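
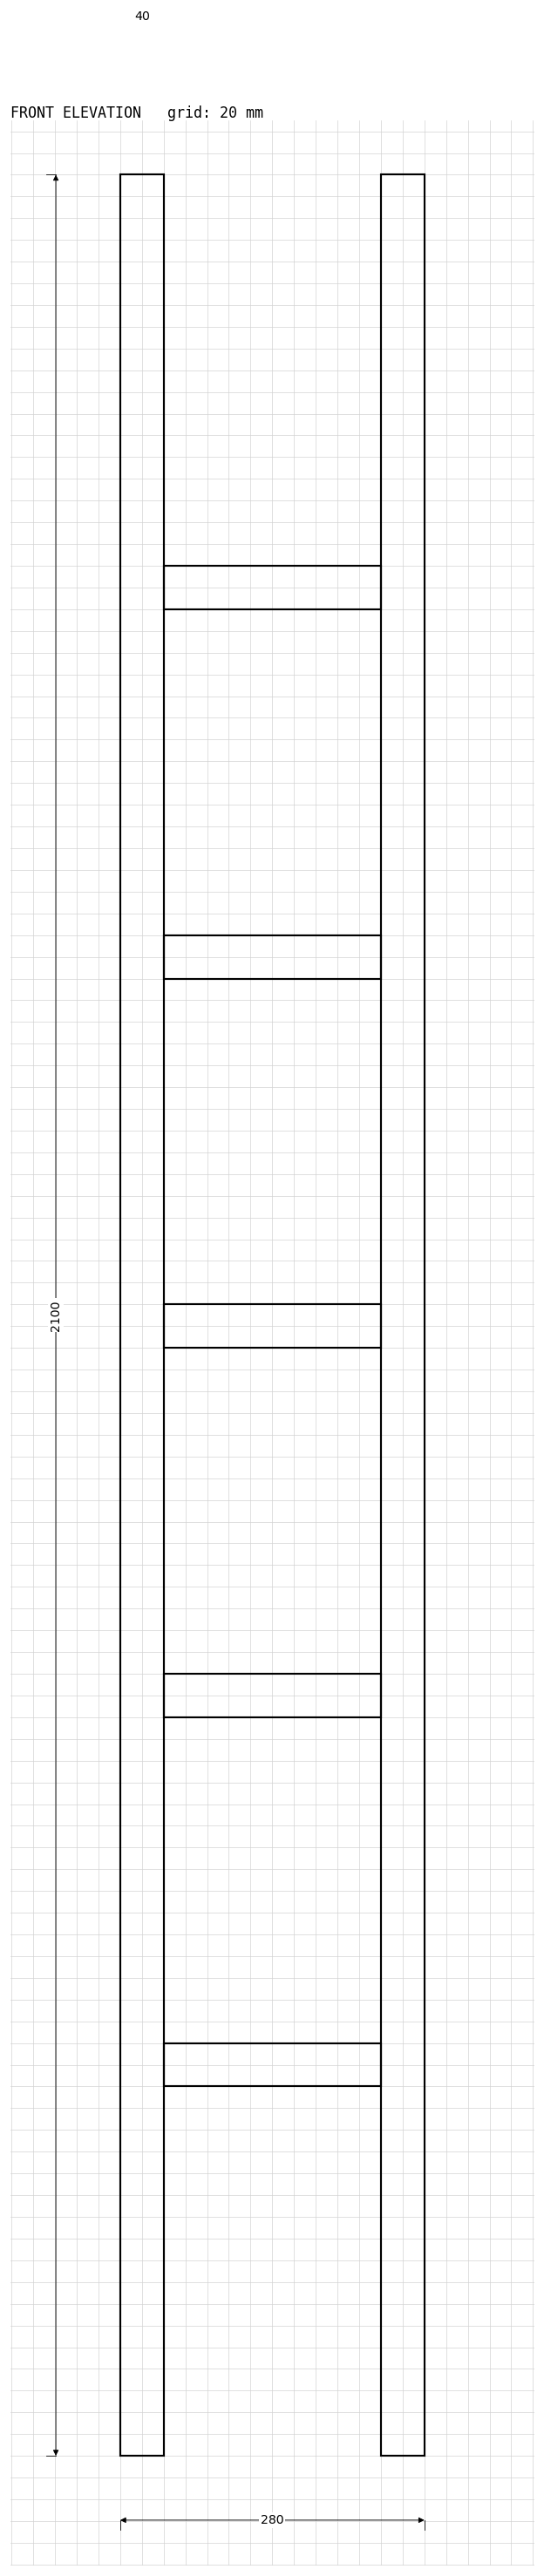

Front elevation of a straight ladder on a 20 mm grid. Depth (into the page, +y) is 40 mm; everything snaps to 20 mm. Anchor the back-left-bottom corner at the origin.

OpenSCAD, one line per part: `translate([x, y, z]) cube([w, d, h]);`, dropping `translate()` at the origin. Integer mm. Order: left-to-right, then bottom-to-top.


cube([40, 40, 2100]);
translate([40, 0, 340]) cube([200, 40, 40]);
translate([40, 0, 680]) cube([200, 40, 40]);
translate([40, 0, 1020]) cube([200, 40, 40]);
translate([40, 0, 1360]) cube([200, 40, 40]);
translate([40, 0, 1700]) cube([200, 40, 40]);
translate([240, 0, 0]) cube([40, 40, 2100]);


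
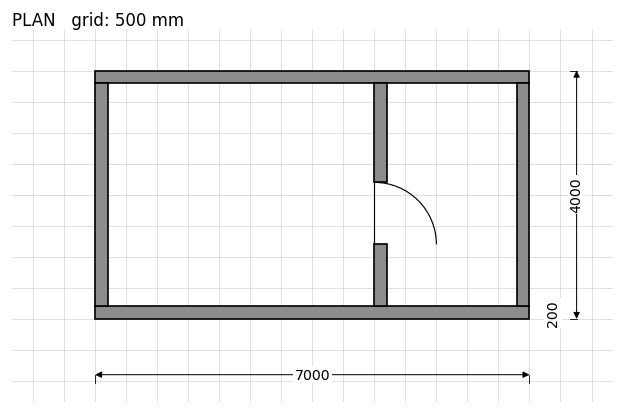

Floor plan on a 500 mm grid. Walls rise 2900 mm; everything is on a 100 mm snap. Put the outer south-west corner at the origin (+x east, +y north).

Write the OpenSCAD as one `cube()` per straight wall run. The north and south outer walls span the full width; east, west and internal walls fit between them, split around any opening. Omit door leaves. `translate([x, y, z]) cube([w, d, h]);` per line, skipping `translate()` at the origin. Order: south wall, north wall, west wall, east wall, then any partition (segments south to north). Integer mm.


cube([7000, 200, 2900]);
translate([0, 3800, 0]) cube([7000, 200, 2900]);
translate([0, 200, 0]) cube([200, 3600, 2900]);
translate([6800, 200, 0]) cube([200, 3600, 2900]);
translate([4500, 200, 0]) cube([200, 1000, 2900]);
translate([4500, 2200, 0]) cube([200, 1600, 2900]);


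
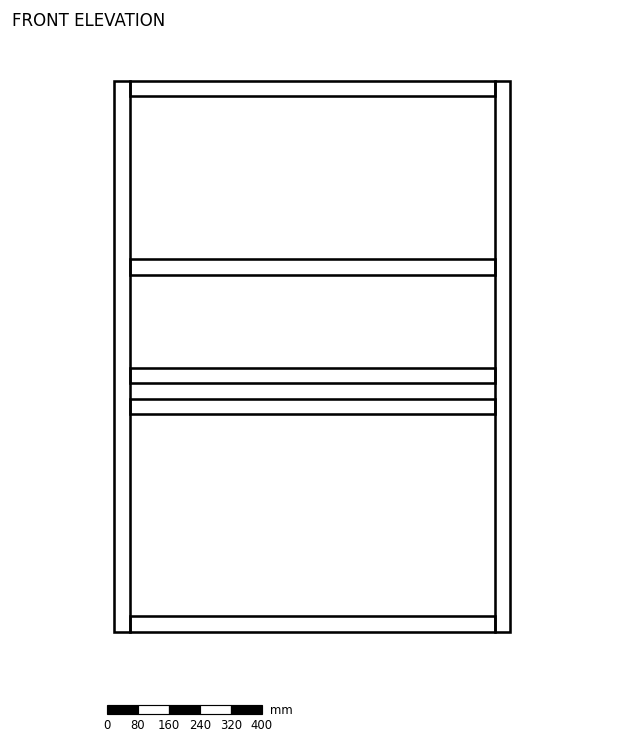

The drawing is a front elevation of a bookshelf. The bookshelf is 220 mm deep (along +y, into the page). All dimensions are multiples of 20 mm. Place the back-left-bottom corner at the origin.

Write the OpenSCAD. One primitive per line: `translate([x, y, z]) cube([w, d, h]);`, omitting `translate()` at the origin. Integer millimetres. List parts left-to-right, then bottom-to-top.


cube([40, 220, 1420]);
translate([40, 0, 0]) cube([940, 220, 40]);
translate([40, 0, 560]) cube([940, 220, 40]);
translate([40, 0, 640]) cube([940, 220, 40]);
translate([40, 0, 920]) cube([940, 220, 40]);
translate([40, 0, 1380]) cube([940, 220, 40]);
translate([980, 0, 0]) cube([40, 220, 1420]);


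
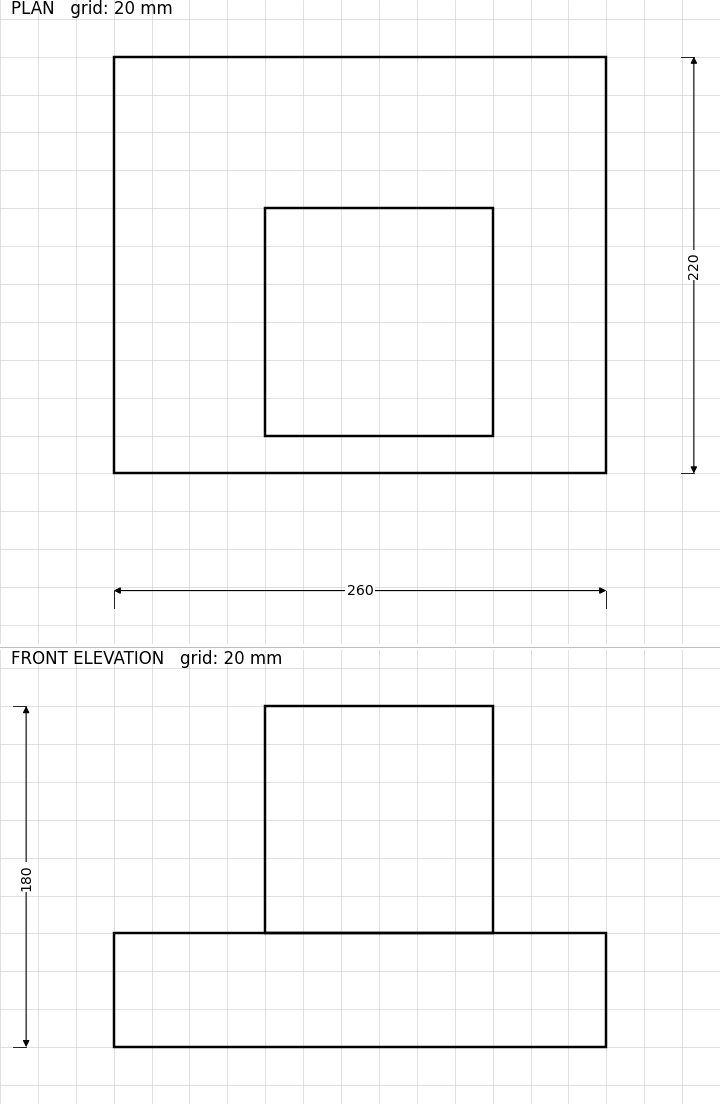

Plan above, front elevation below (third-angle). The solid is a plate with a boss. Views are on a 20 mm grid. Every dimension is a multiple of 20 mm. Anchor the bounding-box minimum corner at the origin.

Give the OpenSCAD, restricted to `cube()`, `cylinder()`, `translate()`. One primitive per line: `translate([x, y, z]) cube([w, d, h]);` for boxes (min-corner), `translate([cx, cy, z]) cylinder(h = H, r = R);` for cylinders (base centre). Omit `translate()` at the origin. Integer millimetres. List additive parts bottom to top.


cube([260, 220, 60]);
translate([80, 20, 60]) cube([120, 120, 120]);


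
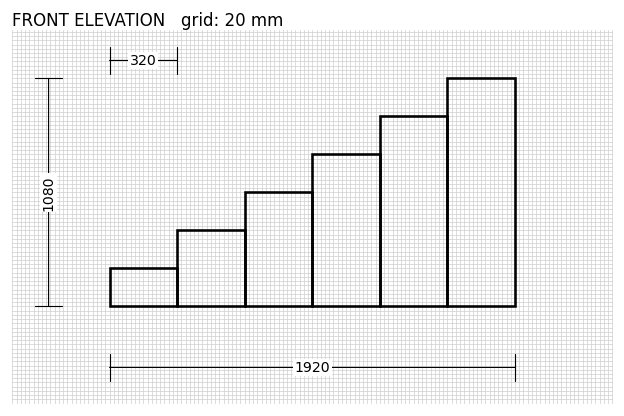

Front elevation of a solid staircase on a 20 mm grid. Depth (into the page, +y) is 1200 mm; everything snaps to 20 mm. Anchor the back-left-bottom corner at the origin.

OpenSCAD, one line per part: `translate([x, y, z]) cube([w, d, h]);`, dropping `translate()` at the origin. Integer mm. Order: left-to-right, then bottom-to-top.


cube([320, 1200, 180]);
translate([320, 0, 0]) cube([320, 1200, 360]);
translate([640, 0, 0]) cube([320, 1200, 540]);
translate([960, 0, 0]) cube([320, 1200, 720]);
translate([1280, 0, 0]) cube([320, 1200, 900]);
translate([1600, 0, 0]) cube([320, 1200, 1080]);


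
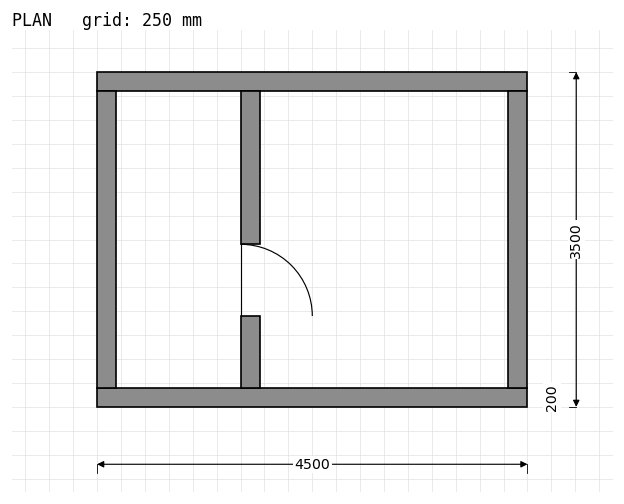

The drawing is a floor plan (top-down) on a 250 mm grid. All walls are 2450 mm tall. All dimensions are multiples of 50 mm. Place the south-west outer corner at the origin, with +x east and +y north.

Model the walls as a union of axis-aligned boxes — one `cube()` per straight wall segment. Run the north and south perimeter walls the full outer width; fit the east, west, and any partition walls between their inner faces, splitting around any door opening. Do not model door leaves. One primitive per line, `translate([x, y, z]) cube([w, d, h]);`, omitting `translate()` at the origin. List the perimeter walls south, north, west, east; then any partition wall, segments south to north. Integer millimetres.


cube([4500, 200, 2450]);
translate([0, 3300, 0]) cube([4500, 200, 2450]);
translate([0, 200, 0]) cube([200, 3100, 2450]);
translate([4300, 200, 0]) cube([200, 3100, 2450]);
translate([1500, 200, 0]) cube([200, 750, 2450]);
translate([1500, 1700, 0]) cube([200, 1600, 2450]);


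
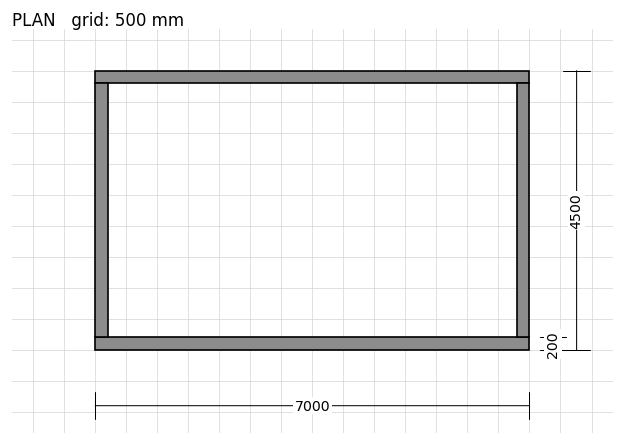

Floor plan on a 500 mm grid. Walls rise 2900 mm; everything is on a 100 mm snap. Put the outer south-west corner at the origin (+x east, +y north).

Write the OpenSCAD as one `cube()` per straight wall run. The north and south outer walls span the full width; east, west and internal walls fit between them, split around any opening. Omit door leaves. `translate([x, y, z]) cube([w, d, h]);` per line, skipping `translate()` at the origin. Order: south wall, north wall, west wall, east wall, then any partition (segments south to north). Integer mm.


cube([7000, 200, 2900]);
translate([0, 4300, 0]) cube([7000, 200, 2900]);
translate([0, 200, 0]) cube([200, 4100, 2900]);
translate([6800, 200, 0]) cube([200, 4100, 2900]);


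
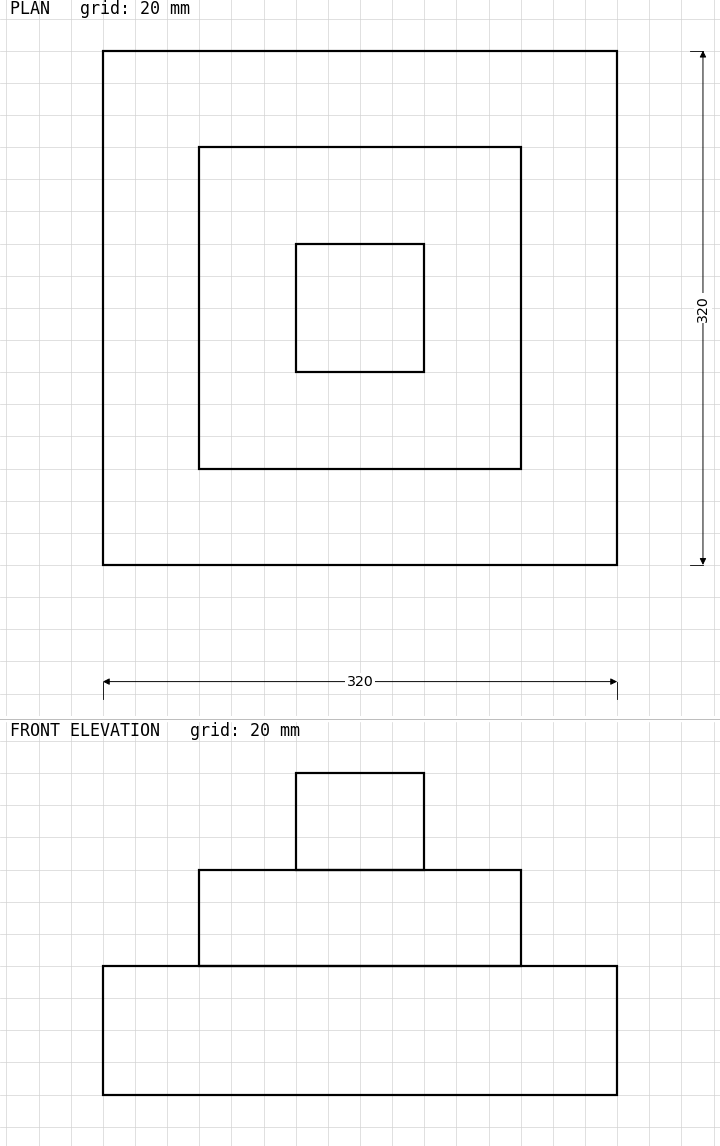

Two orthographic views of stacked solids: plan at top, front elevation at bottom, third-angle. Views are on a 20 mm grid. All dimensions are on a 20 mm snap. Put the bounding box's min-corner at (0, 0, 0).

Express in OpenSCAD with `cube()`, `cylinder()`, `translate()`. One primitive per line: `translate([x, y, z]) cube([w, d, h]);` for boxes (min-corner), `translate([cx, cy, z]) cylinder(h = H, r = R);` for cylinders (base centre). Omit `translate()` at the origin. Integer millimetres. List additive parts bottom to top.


cube([320, 320, 80]);
translate([60, 60, 80]) cube([200, 200, 60]);
translate([120, 120, 140]) cube([80, 80, 60]);


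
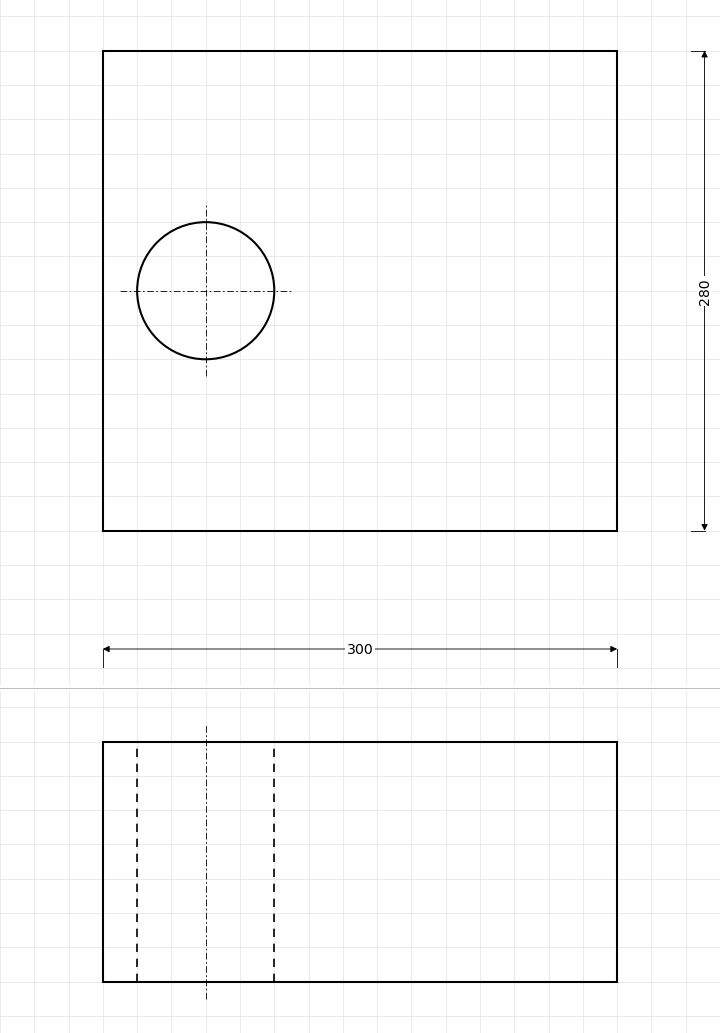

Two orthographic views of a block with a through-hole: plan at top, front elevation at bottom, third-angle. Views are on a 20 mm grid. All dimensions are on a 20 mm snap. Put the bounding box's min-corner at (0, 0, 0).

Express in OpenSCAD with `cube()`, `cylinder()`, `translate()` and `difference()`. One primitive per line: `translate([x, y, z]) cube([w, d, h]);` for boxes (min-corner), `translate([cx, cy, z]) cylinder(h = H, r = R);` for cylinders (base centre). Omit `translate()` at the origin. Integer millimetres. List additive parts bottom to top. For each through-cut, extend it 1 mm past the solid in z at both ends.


difference() {
  cube([300, 280, 140]);
  translate([60, 140, -1]) cylinder(h = 142, r = 40);
}


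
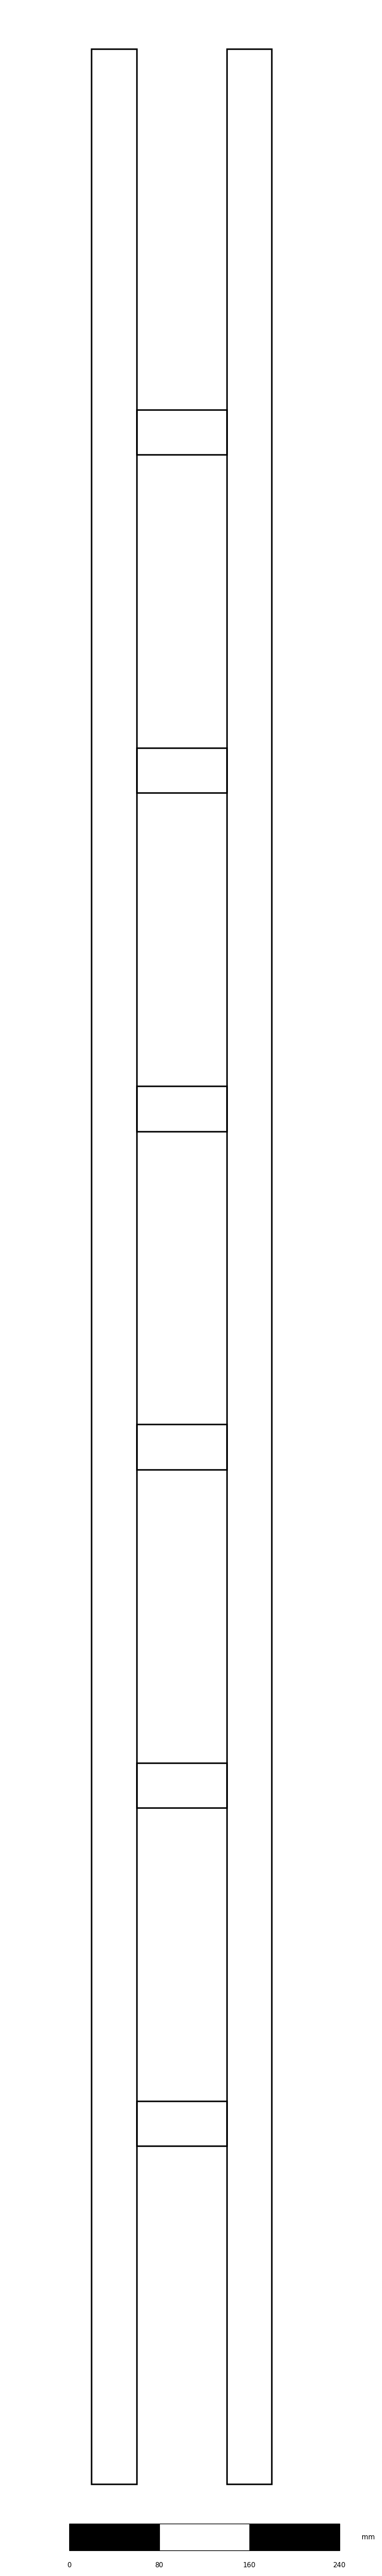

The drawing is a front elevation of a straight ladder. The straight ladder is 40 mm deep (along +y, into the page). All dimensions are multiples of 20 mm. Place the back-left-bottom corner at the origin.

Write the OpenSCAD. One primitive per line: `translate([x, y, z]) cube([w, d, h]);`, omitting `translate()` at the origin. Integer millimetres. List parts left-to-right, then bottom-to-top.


cube([40, 40, 2160]);
translate([40, 0, 300]) cube([80, 40, 40]);
translate([40, 0, 600]) cube([80, 40, 40]);
translate([40, 0, 900]) cube([80, 40, 40]);
translate([40, 0, 1200]) cube([80, 40, 40]);
translate([40, 0, 1500]) cube([80, 40, 40]);
translate([40, 0, 1800]) cube([80, 40, 40]);
translate([120, 0, 0]) cube([40, 40, 2160]);


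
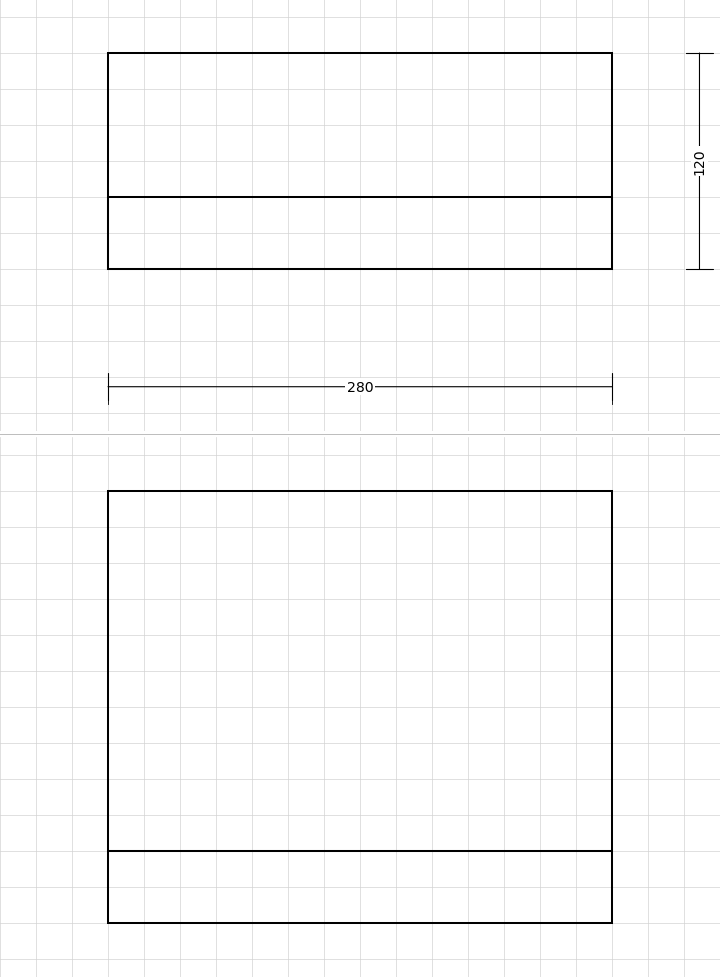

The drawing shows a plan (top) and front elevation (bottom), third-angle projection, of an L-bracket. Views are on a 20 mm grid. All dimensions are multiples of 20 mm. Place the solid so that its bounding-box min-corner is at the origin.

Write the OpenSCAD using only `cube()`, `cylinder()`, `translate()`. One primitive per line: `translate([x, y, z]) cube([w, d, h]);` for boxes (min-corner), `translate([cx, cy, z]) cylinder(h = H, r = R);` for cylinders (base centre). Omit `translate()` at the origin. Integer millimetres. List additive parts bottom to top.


cube([280, 120, 40]);
translate([0, 0, 40]) cube([280, 40, 200]);


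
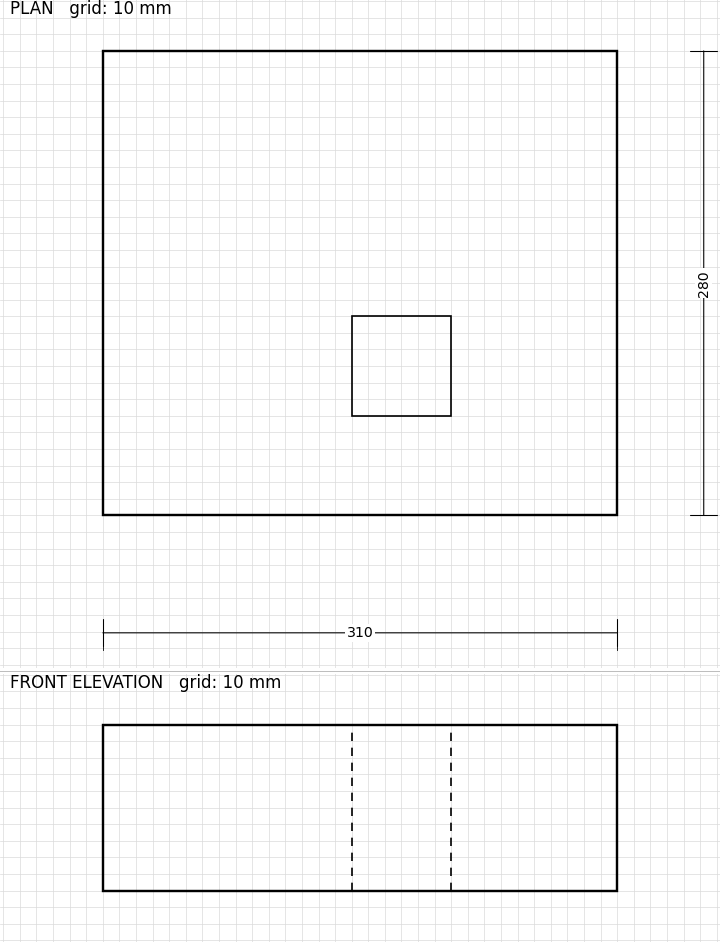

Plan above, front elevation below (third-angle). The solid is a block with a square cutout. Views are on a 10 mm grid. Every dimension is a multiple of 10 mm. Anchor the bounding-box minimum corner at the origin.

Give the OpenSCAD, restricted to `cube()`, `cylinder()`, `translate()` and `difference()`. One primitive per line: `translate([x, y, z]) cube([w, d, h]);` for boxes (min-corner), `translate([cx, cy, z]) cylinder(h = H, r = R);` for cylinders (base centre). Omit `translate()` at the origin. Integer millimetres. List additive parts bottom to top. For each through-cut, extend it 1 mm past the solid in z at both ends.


difference() {
  cube([310, 280, 100]);
  translate([150, 60, -1]) cube([60, 60, 102]);
}


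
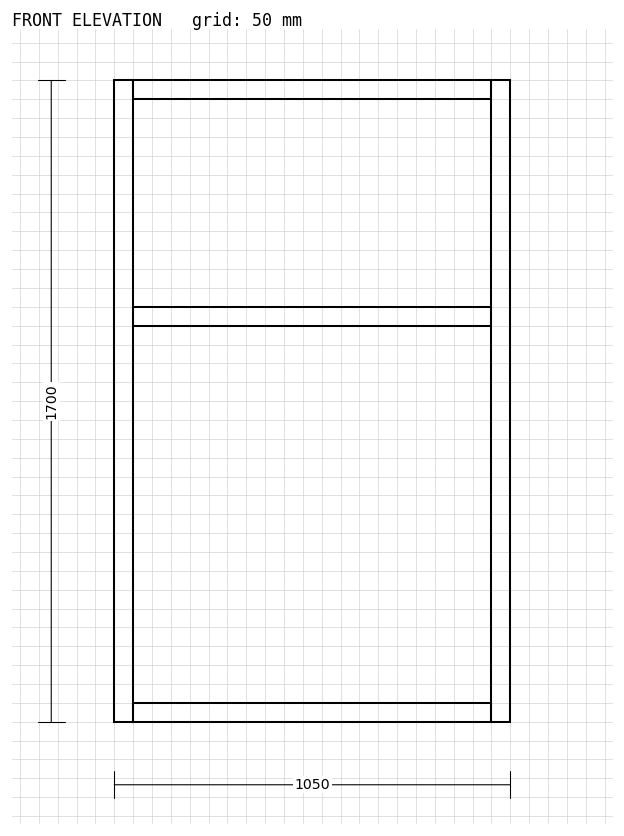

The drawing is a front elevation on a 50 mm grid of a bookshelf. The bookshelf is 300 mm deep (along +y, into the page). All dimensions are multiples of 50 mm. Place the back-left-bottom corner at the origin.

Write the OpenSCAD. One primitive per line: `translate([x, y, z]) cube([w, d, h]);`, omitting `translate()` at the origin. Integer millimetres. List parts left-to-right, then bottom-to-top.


cube([50, 300, 1700]);
translate([50, 0, 0]) cube([950, 300, 50]);
translate([50, 0, 1050]) cube([950, 300, 50]);
translate([50, 0, 1650]) cube([950, 300, 50]);
translate([1000, 0, 0]) cube([50, 300, 1700]);


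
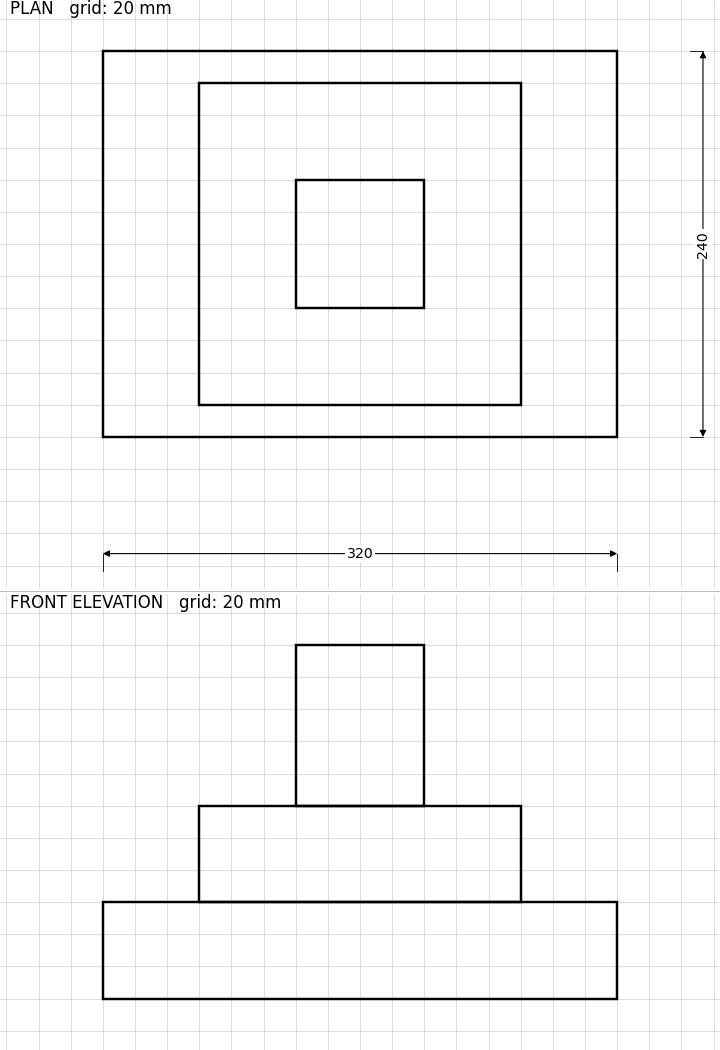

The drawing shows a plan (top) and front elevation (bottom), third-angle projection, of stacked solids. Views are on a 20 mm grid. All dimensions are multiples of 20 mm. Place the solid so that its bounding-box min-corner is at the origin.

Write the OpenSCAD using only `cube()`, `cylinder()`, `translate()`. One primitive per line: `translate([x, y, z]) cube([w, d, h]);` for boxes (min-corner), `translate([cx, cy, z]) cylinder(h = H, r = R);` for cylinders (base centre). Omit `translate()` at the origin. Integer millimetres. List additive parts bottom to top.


cube([320, 240, 60]);
translate([60, 20, 60]) cube([200, 200, 60]);
translate([120, 80, 120]) cube([80, 80, 100]);


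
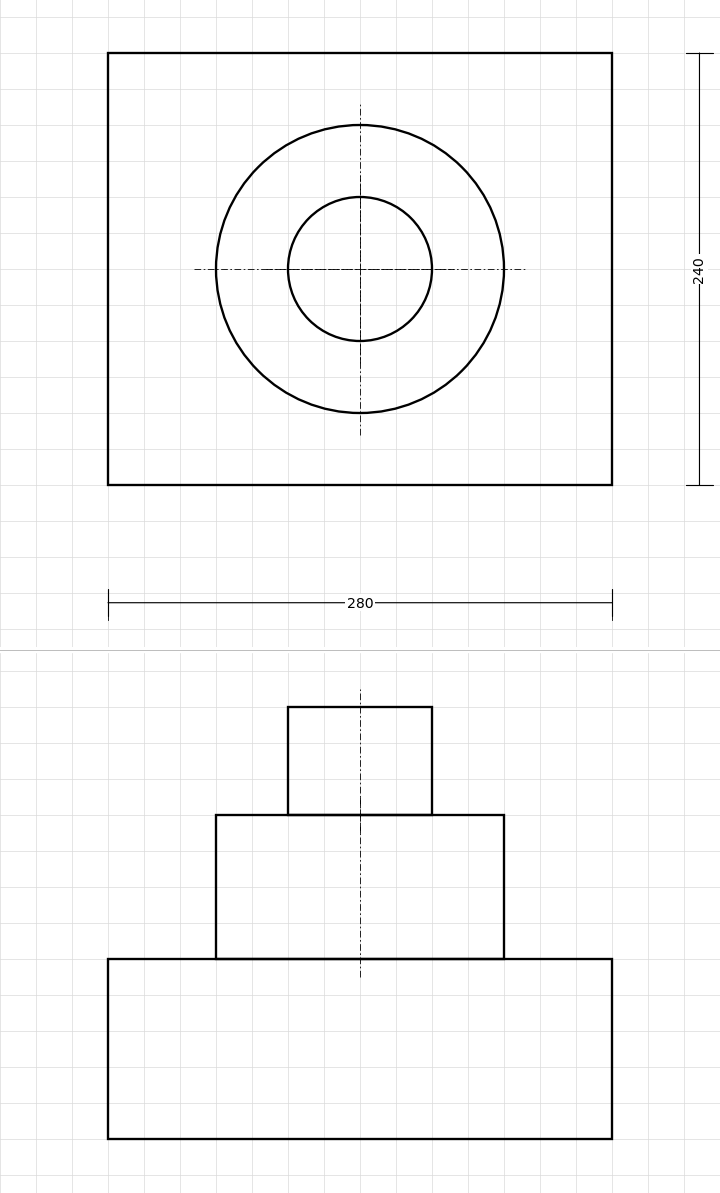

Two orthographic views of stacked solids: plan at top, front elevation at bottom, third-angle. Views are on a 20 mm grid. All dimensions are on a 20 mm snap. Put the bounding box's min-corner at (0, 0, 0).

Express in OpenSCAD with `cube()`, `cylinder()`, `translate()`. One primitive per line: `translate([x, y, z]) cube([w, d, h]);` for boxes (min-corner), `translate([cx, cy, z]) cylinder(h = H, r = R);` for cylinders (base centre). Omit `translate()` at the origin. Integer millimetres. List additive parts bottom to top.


cube([280, 240, 100]);
translate([140, 120, 100]) cylinder(h = 80, r = 80);
translate([140, 120, 180]) cylinder(h = 60, r = 40);


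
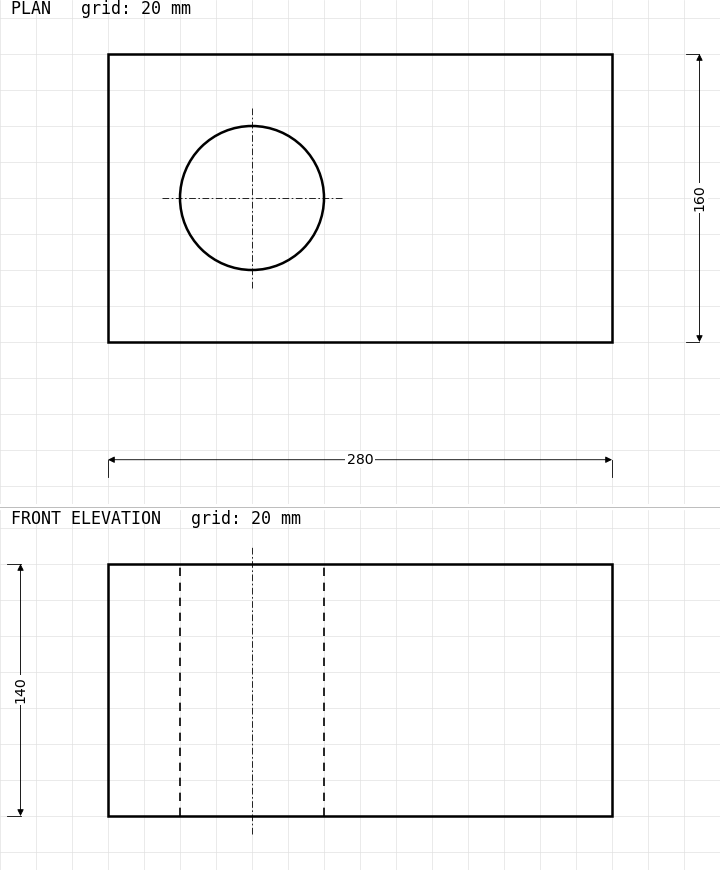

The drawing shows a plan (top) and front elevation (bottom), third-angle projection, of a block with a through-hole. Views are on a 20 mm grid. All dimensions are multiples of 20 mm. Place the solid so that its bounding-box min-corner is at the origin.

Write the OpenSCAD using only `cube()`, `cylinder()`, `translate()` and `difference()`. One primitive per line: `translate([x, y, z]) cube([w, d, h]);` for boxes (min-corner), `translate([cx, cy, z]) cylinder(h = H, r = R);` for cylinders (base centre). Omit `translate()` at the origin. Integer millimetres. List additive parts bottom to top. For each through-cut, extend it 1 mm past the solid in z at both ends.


difference() {
  cube([280, 160, 140]);
  translate([80, 80, -1]) cylinder(h = 142, r = 40);
}


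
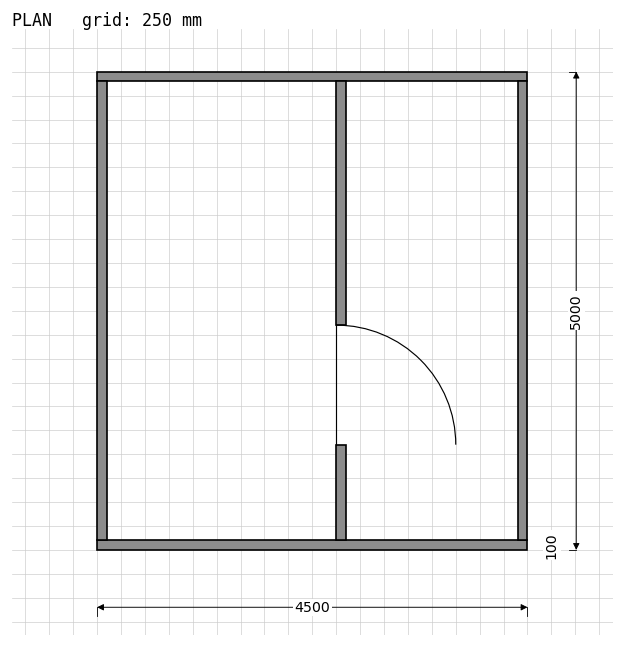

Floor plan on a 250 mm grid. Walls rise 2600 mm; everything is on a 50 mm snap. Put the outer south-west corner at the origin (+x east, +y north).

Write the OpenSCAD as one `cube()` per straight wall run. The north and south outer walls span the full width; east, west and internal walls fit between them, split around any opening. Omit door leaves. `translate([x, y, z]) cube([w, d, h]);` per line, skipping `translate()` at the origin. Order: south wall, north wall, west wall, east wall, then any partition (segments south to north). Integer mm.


cube([4500, 100, 2600]);
translate([0, 4900, 0]) cube([4500, 100, 2600]);
translate([0, 100, 0]) cube([100, 4800, 2600]);
translate([4400, 100, 0]) cube([100, 4800, 2600]);
translate([2500, 100, 0]) cube([100, 1000, 2600]);
translate([2500, 2350, 0]) cube([100, 2550, 2600]);


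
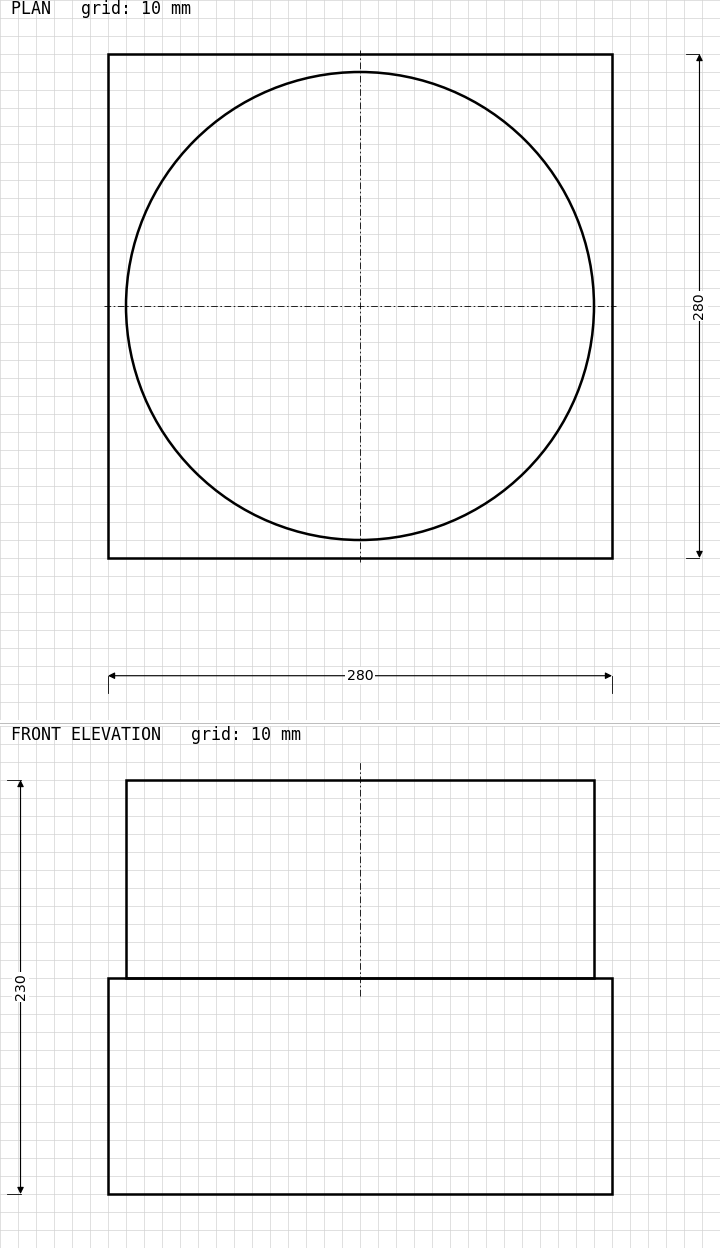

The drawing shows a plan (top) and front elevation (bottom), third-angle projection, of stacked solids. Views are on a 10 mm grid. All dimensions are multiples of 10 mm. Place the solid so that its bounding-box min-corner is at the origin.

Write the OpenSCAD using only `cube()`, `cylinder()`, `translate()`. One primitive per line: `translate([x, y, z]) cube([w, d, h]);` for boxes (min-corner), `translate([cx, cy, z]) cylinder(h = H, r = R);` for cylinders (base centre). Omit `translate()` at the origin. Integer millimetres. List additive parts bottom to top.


cube([280, 280, 120]);
translate([140, 140, 120]) cylinder(h = 110, r = 130);


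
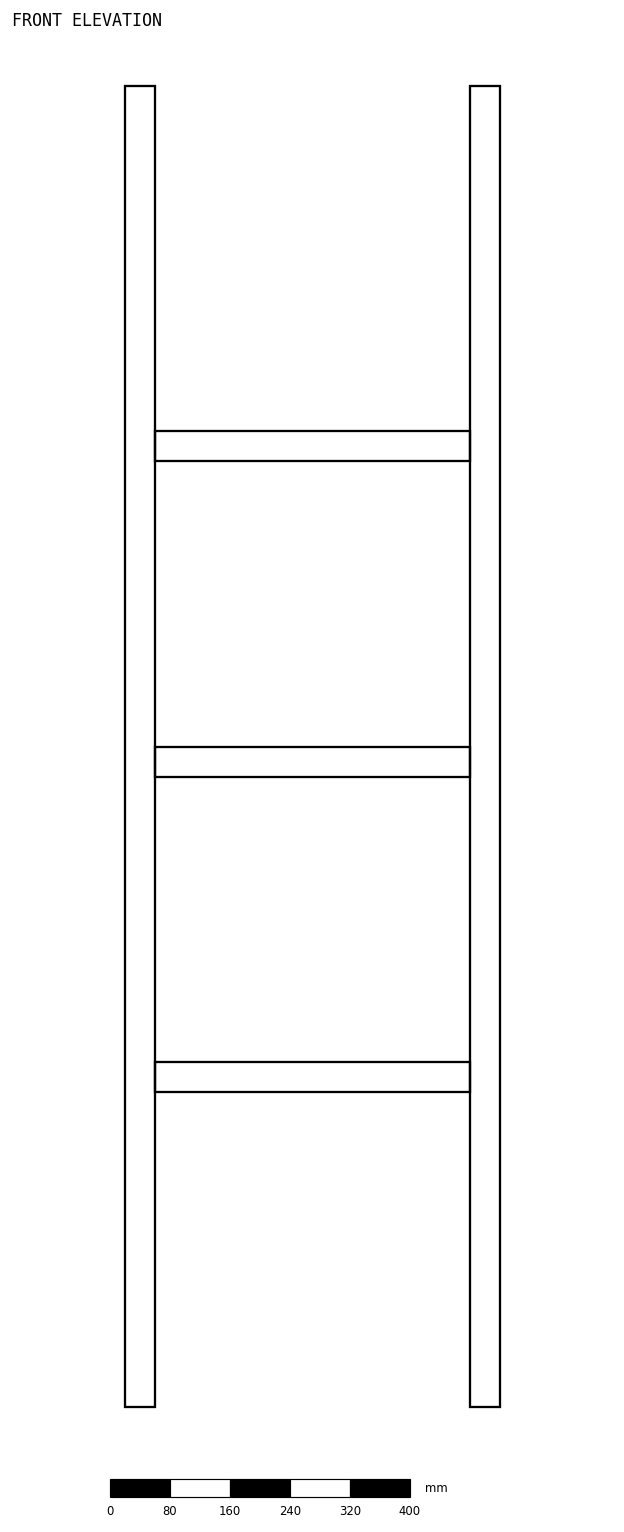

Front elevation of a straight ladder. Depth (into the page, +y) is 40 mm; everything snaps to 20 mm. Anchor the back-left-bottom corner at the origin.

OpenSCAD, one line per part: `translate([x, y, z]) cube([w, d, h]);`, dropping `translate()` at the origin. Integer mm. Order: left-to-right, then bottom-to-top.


cube([40, 40, 1760]);
translate([40, 0, 420]) cube([420, 40, 40]);
translate([40, 0, 840]) cube([420, 40, 40]);
translate([40, 0, 1260]) cube([420, 40, 40]);
translate([460, 0, 0]) cube([40, 40, 1760]);


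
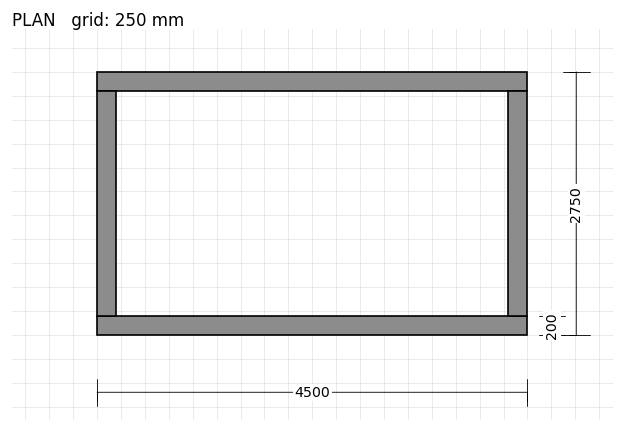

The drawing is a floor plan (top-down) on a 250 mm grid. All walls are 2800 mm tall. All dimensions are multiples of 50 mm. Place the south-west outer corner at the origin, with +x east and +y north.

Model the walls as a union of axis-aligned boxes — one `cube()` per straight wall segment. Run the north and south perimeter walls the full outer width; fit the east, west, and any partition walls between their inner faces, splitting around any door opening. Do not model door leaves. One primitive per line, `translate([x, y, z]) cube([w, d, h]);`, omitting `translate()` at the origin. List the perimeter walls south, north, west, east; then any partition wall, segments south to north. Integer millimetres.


cube([4500, 200, 2800]);
translate([0, 2550, 0]) cube([4500, 200, 2800]);
translate([0, 200, 0]) cube([200, 2350, 2800]);
translate([4300, 200, 0]) cube([200, 2350, 2800]);


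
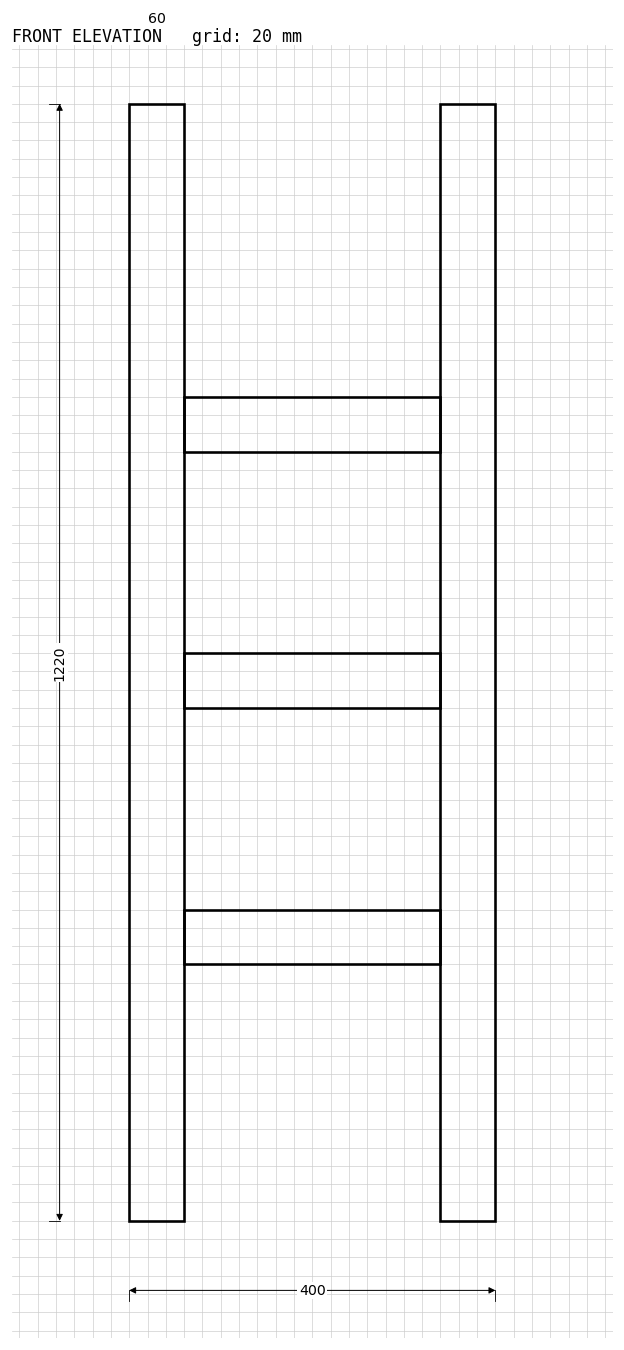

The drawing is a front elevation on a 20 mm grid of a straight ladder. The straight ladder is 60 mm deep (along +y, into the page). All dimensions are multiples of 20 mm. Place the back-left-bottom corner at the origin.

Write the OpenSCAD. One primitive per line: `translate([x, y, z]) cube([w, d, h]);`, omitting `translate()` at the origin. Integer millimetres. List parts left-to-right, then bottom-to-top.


cube([60, 60, 1220]);
translate([60, 0, 280]) cube([280, 60, 60]);
translate([60, 0, 560]) cube([280, 60, 60]);
translate([60, 0, 840]) cube([280, 60, 60]);
translate([340, 0, 0]) cube([60, 60, 1220]);


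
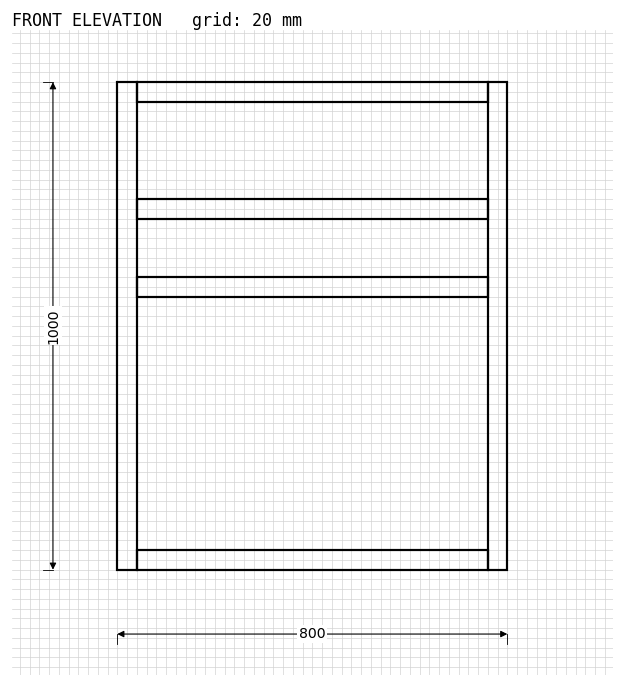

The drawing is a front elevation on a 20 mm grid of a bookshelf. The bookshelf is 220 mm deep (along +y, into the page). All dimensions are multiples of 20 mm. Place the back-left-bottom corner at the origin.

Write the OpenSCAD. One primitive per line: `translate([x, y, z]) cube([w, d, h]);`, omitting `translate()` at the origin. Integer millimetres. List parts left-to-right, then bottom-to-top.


cube([40, 220, 1000]);
translate([40, 0, 0]) cube([720, 220, 40]);
translate([40, 0, 560]) cube([720, 220, 40]);
translate([40, 0, 720]) cube([720, 220, 40]);
translate([40, 0, 960]) cube([720, 220, 40]);
translate([760, 0, 0]) cube([40, 220, 1000]);


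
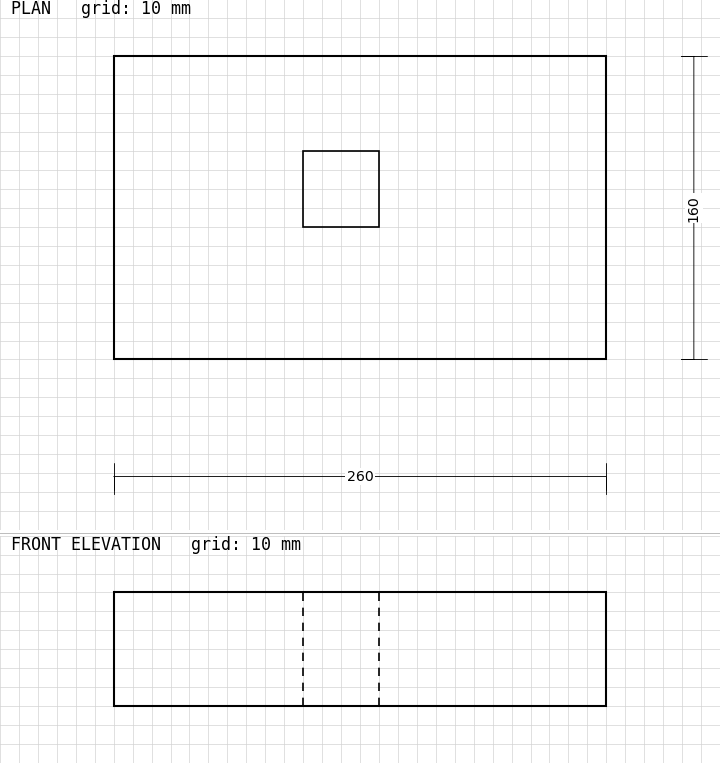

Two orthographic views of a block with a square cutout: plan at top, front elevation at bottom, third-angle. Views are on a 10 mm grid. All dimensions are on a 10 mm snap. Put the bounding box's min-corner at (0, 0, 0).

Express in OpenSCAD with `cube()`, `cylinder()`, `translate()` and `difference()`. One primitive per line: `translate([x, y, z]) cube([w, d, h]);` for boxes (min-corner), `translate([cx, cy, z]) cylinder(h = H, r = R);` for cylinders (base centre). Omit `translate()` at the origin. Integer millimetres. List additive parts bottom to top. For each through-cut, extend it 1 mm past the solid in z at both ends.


difference() {
  cube([260, 160, 60]);
  translate([100, 70, -1]) cube([40, 40, 62]);
}


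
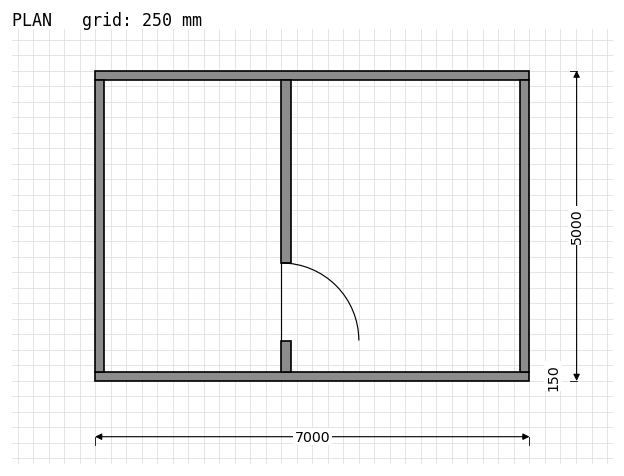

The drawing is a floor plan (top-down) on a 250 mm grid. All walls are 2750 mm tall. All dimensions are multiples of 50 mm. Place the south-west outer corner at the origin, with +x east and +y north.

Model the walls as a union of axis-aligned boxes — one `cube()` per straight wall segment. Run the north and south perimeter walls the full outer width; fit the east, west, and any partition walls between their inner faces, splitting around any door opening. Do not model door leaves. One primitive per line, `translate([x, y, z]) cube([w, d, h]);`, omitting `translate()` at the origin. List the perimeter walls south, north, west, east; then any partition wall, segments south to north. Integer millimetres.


cube([7000, 150, 2750]);
translate([0, 4850, 0]) cube([7000, 150, 2750]);
translate([0, 150, 0]) cube([150, 4700, 2750]);
translate([6850, 150, 0]) cube([150, 4700, 2750]);
translate([3000, 150, 0]) cube([150, 500, 2750]);
translate([3000, 1900, 0]) cube([150, 2950, 2750]);


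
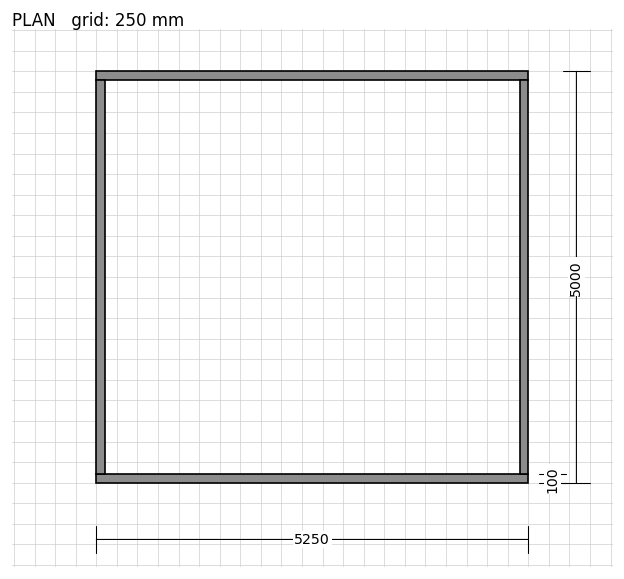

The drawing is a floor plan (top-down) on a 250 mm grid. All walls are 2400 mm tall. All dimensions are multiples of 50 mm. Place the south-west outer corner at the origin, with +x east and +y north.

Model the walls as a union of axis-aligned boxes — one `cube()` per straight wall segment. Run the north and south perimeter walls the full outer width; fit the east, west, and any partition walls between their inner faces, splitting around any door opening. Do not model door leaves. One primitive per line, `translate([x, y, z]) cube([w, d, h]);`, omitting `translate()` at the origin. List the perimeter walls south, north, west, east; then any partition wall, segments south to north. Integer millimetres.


cube([5250, 100, 2400]);
translate([0, 4900, 0]) cube([5250, 100, 2400]);
translate([0, 100, 0]) cube([100, 4800, 2400]);
translate([5150, 100, 0]) cube([100, 4800, 2400]);


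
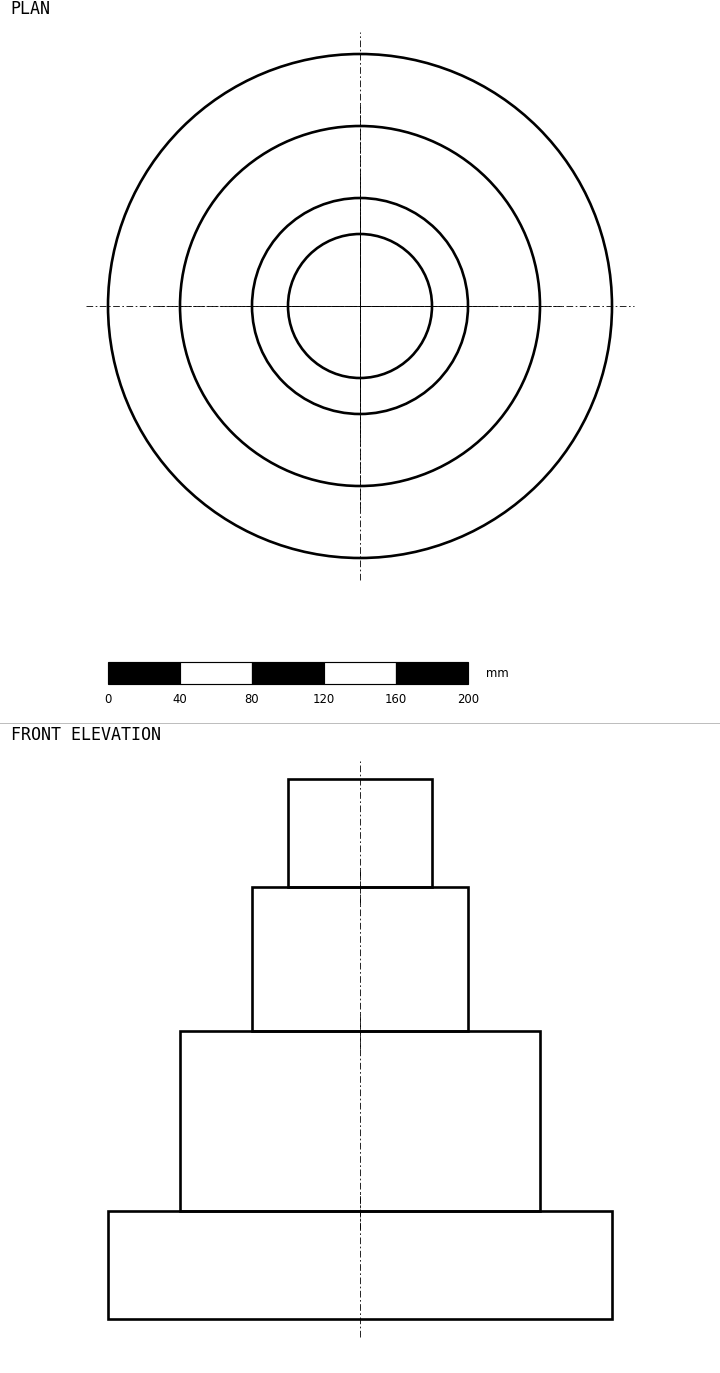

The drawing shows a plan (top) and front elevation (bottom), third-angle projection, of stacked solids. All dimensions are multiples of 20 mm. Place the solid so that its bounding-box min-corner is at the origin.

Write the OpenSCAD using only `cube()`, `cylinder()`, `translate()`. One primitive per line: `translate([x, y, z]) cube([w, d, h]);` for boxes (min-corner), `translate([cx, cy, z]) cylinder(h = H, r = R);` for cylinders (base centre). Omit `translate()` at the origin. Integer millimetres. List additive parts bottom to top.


translate([140, 140, 0]) cylinder(h = 60, r = 140);
translate([140, 140, 60]) cylinder(h = 100, r = 100);
translate([140, 140, 160]) cylinder(h = 80, r = 60);
translate([140, 140, 240]) cylinder(h = 60, r = 40);


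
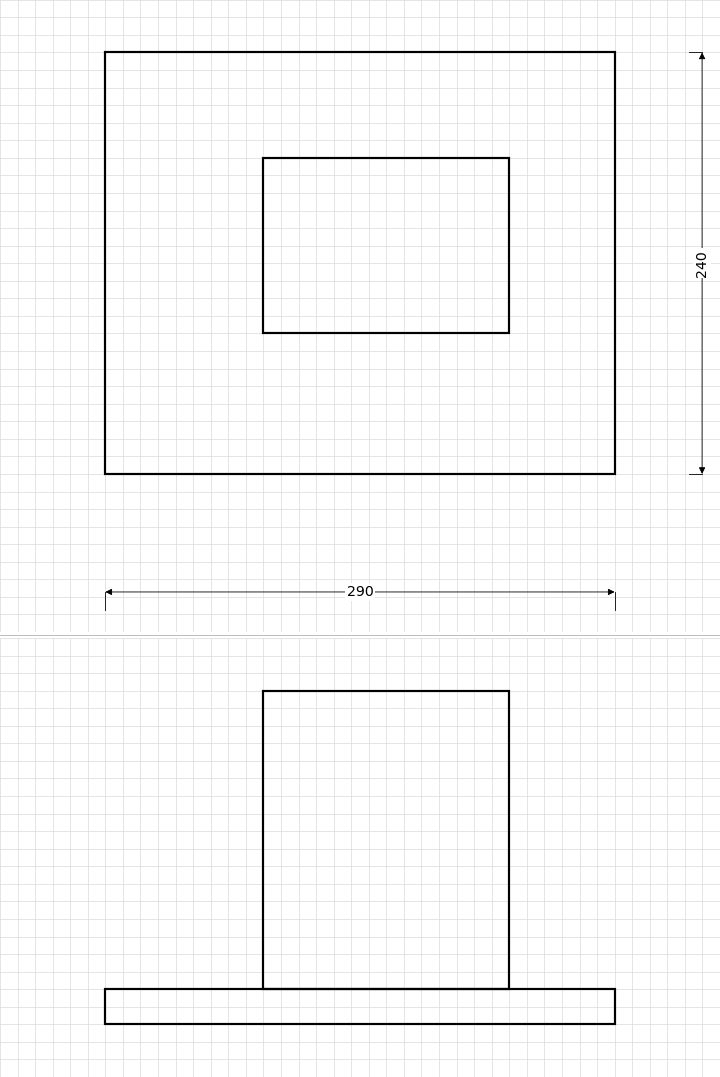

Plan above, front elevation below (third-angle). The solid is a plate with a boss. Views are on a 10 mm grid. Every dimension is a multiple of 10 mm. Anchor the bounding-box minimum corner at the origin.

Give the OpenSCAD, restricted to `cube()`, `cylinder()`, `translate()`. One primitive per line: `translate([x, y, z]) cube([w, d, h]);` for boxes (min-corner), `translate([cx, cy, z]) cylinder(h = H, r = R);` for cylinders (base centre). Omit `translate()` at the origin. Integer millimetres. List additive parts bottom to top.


cube([290, 240, 20]);
translate([90, 80, 20]) cube([140, 100, 170]);


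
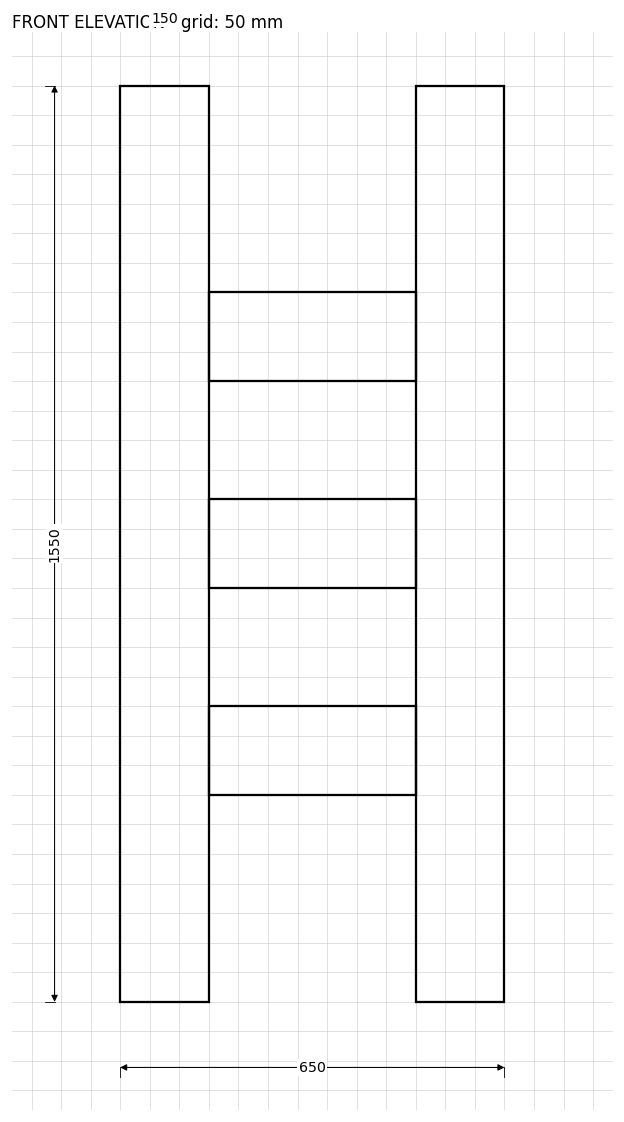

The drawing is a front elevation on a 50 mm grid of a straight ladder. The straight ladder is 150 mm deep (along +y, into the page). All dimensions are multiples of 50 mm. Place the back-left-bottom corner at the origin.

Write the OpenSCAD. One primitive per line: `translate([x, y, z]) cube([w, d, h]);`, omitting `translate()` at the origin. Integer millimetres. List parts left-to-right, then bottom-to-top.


cube([150, 150, 1550]);
translate([150, 0, 350]) cube([350, 150, 150]);
translate([150, 0, 700]) cube([350, 150, 150]);
translate([150, 0, 1050]) cube([350, 150, 150]);
translate([500, 0, 0]) cube([150, 150, 1550]);


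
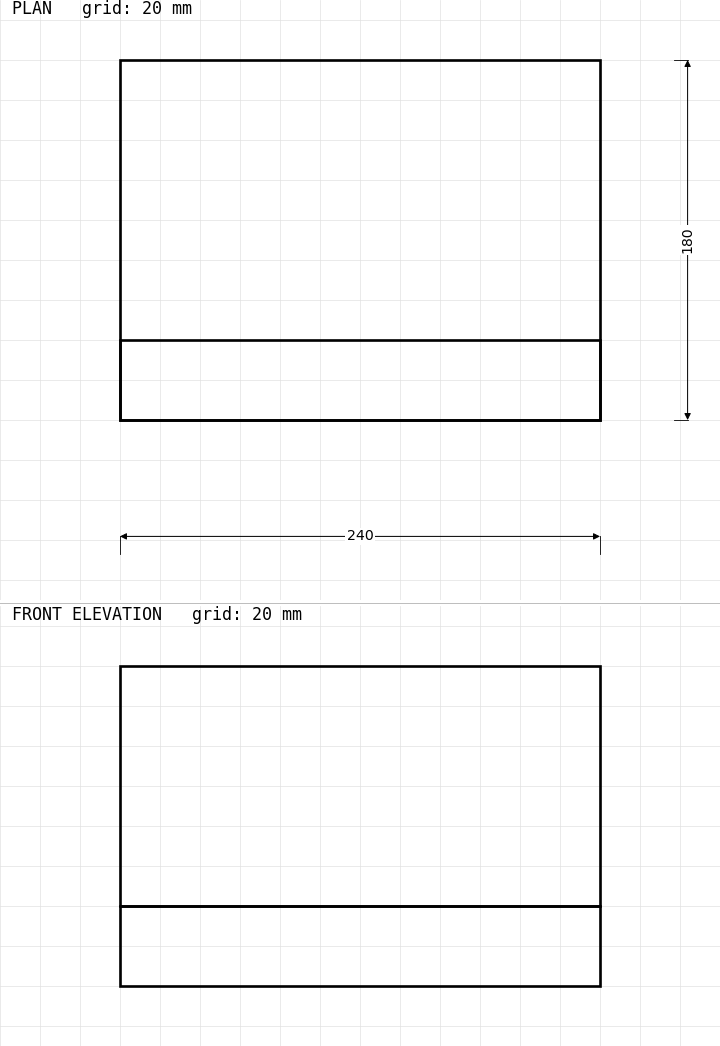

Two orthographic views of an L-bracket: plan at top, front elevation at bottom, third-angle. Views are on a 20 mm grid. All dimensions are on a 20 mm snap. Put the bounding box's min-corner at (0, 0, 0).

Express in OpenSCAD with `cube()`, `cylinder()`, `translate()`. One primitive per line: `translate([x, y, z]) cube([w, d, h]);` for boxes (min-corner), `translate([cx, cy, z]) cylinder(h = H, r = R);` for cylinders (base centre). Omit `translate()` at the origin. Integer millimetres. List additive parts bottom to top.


cube([240, 180, 40]);
translate([0, 0, 40]) cube([240, 40, 120]);


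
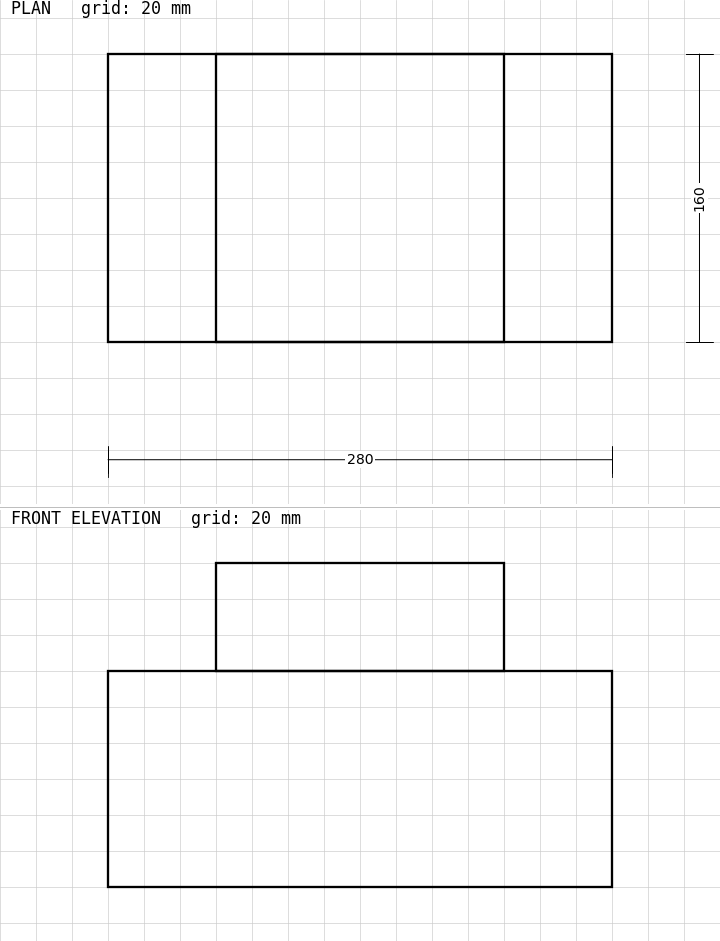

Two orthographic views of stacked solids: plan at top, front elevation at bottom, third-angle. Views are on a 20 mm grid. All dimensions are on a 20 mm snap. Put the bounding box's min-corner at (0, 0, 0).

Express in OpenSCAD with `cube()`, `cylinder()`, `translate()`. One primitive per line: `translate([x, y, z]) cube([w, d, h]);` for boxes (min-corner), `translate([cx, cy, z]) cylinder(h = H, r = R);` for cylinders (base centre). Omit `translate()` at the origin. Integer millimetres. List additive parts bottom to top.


cube([280, 160, 120]);
translate([60, 0, 120]) cube([160, 160, 60]);


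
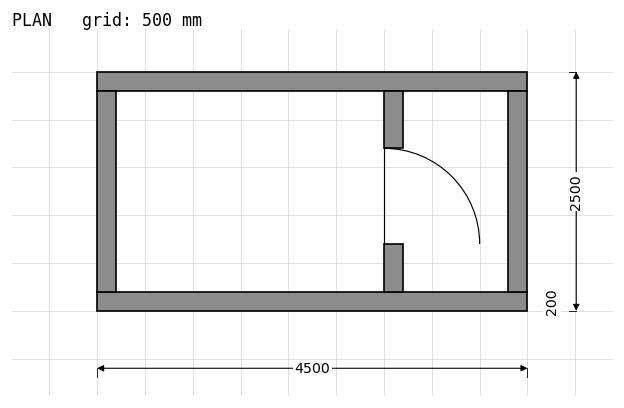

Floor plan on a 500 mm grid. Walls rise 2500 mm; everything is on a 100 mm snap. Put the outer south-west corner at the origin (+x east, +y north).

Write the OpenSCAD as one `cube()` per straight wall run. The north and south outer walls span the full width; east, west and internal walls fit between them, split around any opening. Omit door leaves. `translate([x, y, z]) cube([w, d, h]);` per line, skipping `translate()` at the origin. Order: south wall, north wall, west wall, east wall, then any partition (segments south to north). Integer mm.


cube([4500, 200, 2500]);
translate([0, 2300, 0]) cube([4500, 200, 2500]);
translate([0, 200, 0]) cube([200, 2100, 2500]);
translate([4300, 200, 0]) cube([200, 2100, 2500]);
translate([3000, 200, 0]) cube([200, 500, 2500]);
translate([3000, 1700, 0]) cube([200, 600, 2500]);


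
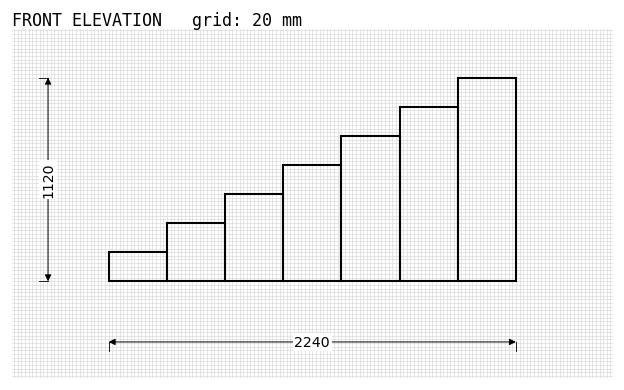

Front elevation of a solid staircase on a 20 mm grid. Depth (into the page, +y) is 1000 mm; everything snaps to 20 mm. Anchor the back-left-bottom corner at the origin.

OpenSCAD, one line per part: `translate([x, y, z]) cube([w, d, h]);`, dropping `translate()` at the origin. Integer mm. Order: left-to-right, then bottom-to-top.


cube([320, 1000, 160]);
translate([320, 0, 0]) cube([320, 1000, 320]);
translate([640, 0, 0]) cube([320, 1000, 480]);
translate([960, 0, 0]) cube([320, 1000, 640]);
translate([1280, 0, 0]) cube([320, 1000, 800]);
translate([1600, 0, 0]) cube([320, 1000, 960]);
translate([1920, 0, 0]) cube([320, 1000, 1120]);


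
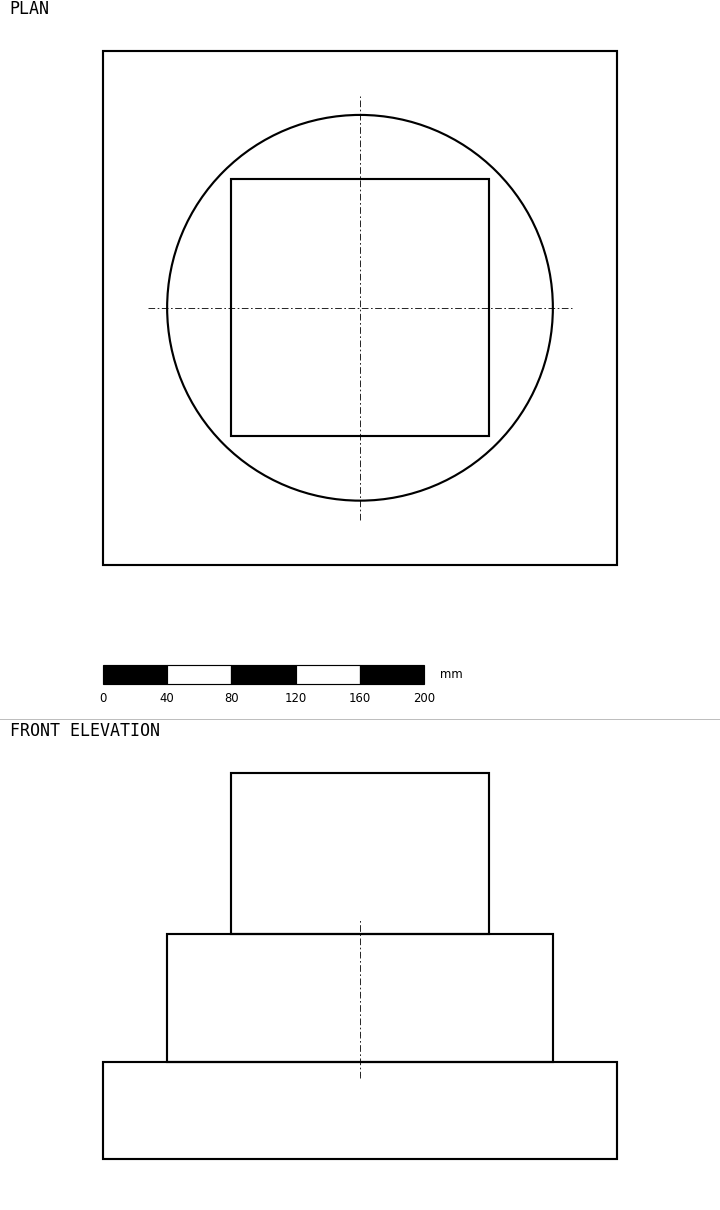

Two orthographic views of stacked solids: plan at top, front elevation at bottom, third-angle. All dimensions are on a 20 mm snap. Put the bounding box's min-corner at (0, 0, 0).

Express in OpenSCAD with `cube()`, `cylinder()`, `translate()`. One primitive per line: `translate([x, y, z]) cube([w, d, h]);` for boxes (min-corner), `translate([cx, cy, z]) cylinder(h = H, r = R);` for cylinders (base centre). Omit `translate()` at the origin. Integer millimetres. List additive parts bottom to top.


cube([320, 320, 60]);
translate([160, 160, 60]) cylinder(h = 80, r = 120);
translate([80, 80, 140]) cube([160, 160, 100]);


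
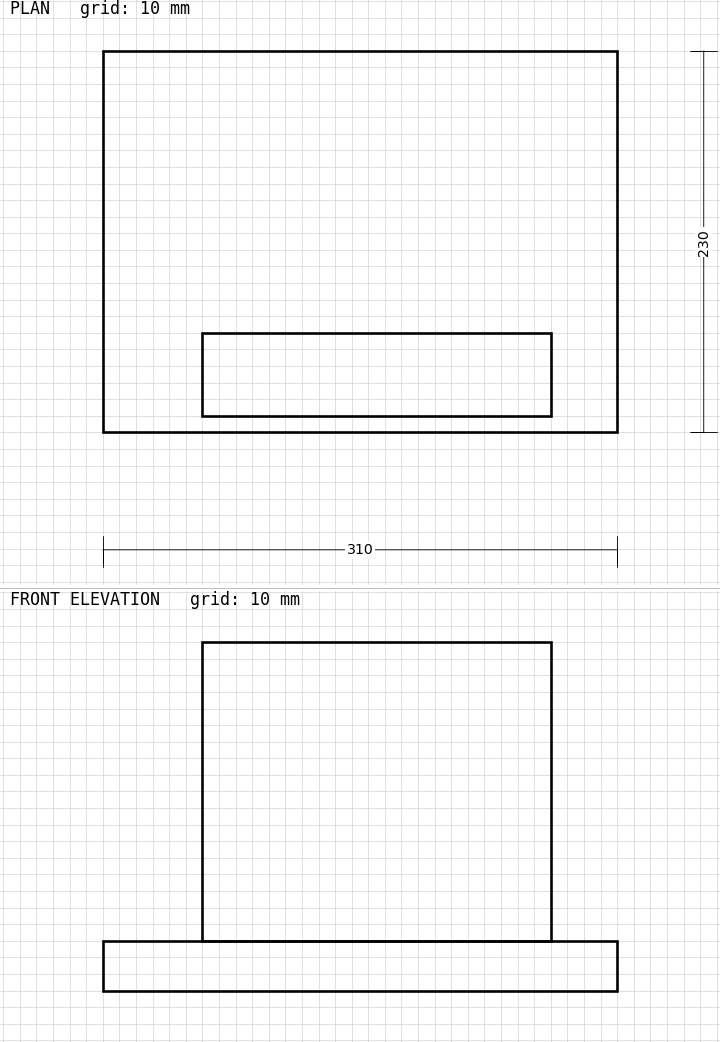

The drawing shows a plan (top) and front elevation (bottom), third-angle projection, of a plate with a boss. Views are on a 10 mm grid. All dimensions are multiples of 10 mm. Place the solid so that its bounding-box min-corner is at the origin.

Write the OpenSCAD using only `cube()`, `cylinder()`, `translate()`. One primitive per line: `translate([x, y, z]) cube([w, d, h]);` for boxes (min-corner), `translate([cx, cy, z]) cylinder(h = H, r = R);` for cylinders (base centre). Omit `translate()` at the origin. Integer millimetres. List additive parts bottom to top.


cube([310, 230, 30]);
translate([60, 10, 30]) cube([210, 50, 180]);


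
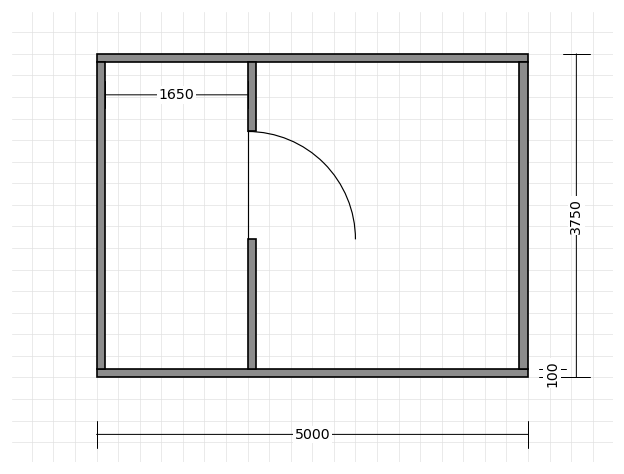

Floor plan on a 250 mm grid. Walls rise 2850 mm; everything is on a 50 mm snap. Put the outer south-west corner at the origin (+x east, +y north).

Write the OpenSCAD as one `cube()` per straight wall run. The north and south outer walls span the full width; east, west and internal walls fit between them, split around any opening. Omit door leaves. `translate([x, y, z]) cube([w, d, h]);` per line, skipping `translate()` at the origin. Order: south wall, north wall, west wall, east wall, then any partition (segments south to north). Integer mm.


cube([5000, 100, 2850]);
translate([0, 3650, 0]) cube([5000, 100, 2850]);
translate([0, 100, 0]) cube([100, 3550, 2850]);
translate([4900, 100, 0]) cube([100, 3550, 2850]);
translate([1750, 100, 0]) cube([100, 1500, 2850]);
translate([1750, 2850, 0]) cube([100, 800, 2850]);


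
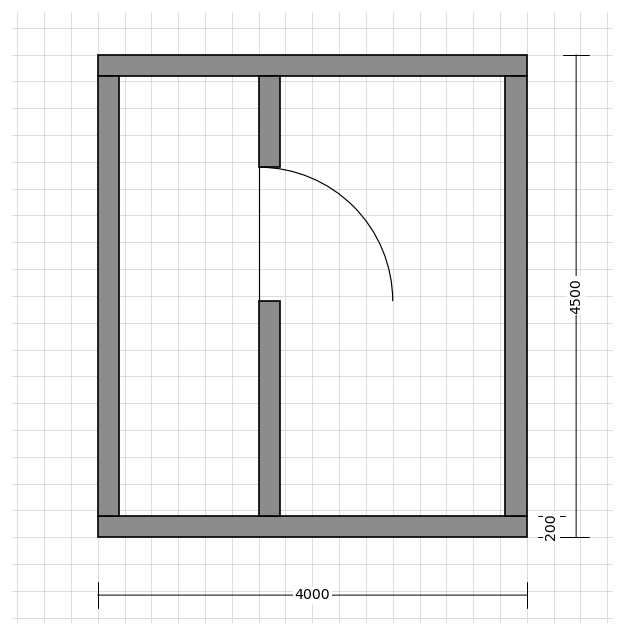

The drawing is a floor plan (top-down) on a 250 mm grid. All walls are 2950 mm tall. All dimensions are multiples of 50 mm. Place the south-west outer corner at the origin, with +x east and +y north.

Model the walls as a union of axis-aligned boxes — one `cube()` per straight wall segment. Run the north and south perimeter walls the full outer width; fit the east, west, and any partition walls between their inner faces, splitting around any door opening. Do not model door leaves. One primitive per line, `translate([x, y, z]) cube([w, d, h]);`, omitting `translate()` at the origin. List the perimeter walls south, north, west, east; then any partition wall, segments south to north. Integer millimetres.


cube([4000, 200, 2950]);
translate([0, 4300, 0]) cube([4000, 200, 2950]);
translate([0, 200, 0]) cube([200, 4100, 2950]);
translate([3800, 200, 0]) cube([200, 4100, 2950]);
translate([1500, 200, 0]) cube([200, 2000, 2950]);
translate([1500, 3450, 0]) cube([200, 850, 2950]);
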